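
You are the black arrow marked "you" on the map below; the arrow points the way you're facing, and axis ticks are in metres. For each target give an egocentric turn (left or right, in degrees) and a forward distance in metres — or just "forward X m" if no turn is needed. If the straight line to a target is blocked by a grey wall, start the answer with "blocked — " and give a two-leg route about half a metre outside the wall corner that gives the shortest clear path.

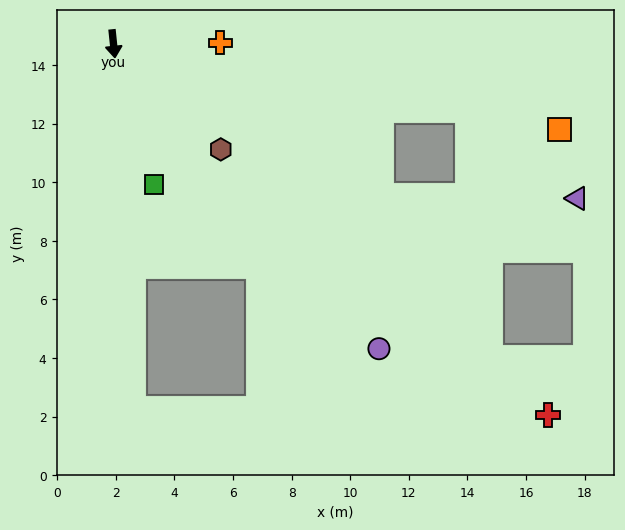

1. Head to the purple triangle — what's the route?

blocked — turn left 73°, forward 12.3 m, then turn right 27°, forward 4.8 m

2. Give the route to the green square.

turn left 10°, forward 5.0 m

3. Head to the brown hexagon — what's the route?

turn left 40°, forward 5.1 m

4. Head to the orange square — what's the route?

turn left 73°, forward 15.5 m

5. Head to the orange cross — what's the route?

turn left 85°, forward 3.6 m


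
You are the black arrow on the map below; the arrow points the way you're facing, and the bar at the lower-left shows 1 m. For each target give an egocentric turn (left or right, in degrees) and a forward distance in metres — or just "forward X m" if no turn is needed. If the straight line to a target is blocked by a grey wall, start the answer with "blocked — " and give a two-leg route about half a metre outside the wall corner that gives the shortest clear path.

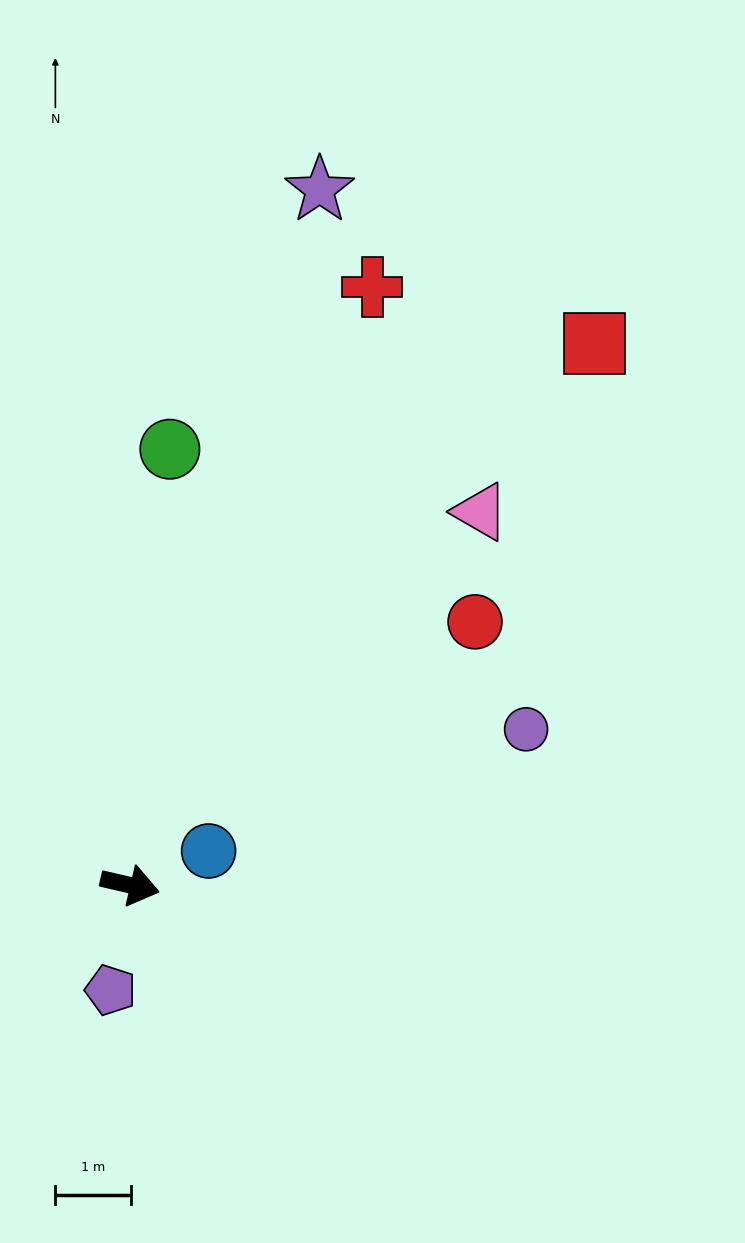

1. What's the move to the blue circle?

turn left 37°, forward 1.1 m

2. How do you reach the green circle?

turn left 98°, forward 5.8 m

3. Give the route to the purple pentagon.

turn right 87°, forward 1.4 m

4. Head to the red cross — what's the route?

turn left 81°, forward 8.5 m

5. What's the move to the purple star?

turn left 88°, forward 9.5 m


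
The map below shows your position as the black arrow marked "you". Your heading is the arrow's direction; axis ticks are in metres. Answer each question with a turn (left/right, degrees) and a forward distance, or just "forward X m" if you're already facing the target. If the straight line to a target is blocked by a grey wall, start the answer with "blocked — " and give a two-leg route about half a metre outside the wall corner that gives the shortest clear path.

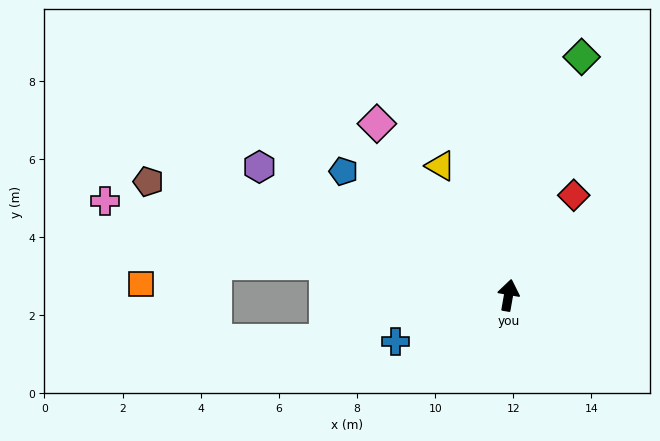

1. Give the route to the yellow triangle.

turn left 38°, forward 3.7 m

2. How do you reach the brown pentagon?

turn left 82°, forward 9.7 m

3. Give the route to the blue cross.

turn left 122°, forward 3.1 m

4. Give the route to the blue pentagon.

turn left 63°, forward 5.3 m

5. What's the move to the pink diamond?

turn left 47°, forward 5.5 m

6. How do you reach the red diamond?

turn right 23°, forward 3.1 m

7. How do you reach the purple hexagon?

turn left 73°, forward 7.2 m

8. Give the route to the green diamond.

turn right 7°, forward 6.4 m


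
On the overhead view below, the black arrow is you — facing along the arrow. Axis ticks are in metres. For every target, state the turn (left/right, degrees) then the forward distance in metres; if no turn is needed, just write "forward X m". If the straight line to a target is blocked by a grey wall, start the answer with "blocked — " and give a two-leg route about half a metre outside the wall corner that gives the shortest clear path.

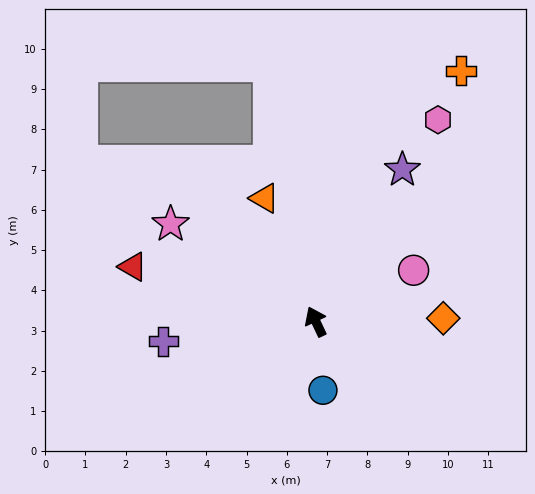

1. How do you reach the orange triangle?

turn right 3°, forward 3.3 m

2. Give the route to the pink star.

turn left 31°, forward 4.3 m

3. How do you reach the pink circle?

turn right 88°, forward 2.7 m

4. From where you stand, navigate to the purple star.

turn right 55°, forward 4.3 m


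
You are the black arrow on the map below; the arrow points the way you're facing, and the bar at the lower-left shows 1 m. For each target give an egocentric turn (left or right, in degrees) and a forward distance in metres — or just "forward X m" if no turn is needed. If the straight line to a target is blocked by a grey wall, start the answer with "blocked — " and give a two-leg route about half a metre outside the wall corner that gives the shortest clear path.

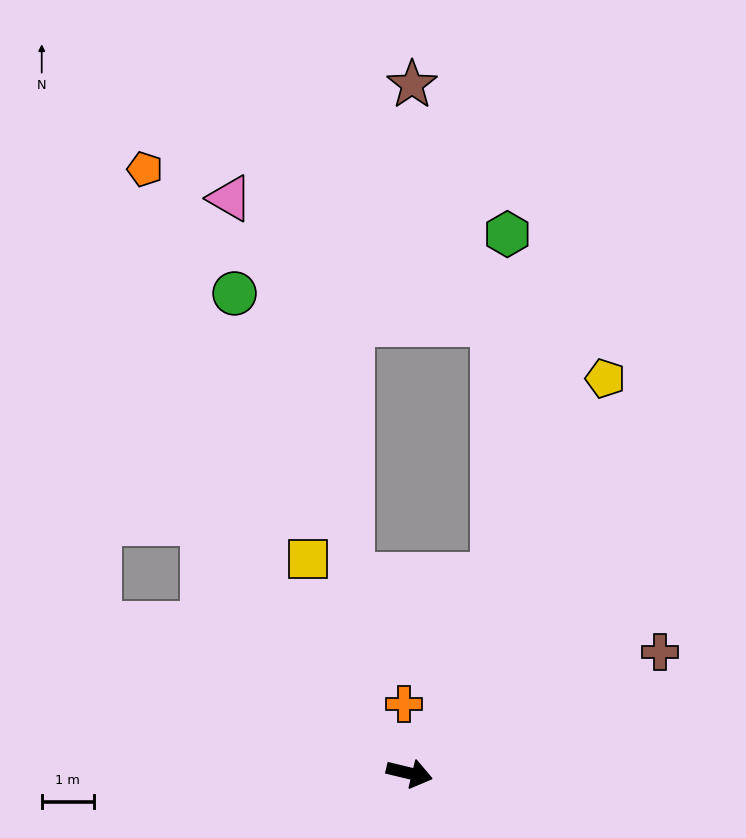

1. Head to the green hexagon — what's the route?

blocked — turn left 81°, forward 4.1 m, then turn left 20°, forward 6.5 m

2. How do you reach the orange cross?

turn left 108°, forward 1.3 m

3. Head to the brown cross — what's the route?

turn left 39°, forward 5.3 m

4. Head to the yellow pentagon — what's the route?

turn left 77°, forward 8.4 m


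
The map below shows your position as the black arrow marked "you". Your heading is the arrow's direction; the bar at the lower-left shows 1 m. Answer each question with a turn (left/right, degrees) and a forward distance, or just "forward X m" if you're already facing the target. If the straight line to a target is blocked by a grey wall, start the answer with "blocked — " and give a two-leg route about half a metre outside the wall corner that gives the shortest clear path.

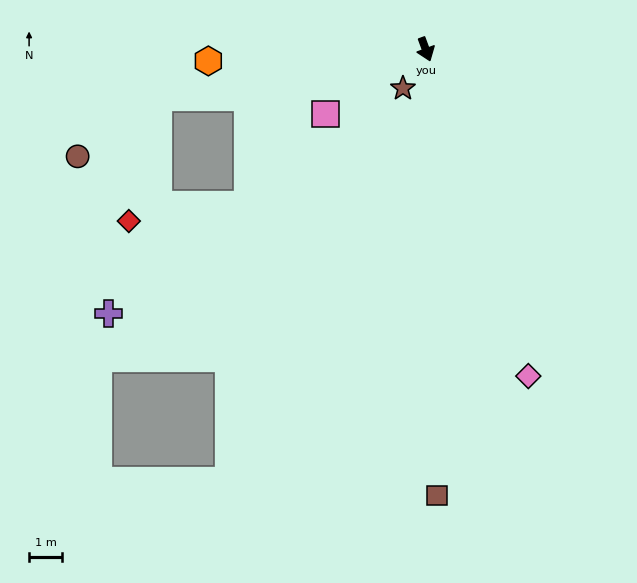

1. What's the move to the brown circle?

blocked — turn right 100°, forward 8.2 m, then turn left 26°, forward 3.0 m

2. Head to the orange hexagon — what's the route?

turn right 107°, forward 6.5 m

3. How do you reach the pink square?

turn right 78°, forward 3.6 m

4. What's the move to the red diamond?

blocked — turn right 100°, forward 8.2 m, then turn left 67°, forward 3.8 m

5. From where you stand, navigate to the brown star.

turn right 51°, forward 1.4 m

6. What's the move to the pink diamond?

turn right 3°, forward 10.3 m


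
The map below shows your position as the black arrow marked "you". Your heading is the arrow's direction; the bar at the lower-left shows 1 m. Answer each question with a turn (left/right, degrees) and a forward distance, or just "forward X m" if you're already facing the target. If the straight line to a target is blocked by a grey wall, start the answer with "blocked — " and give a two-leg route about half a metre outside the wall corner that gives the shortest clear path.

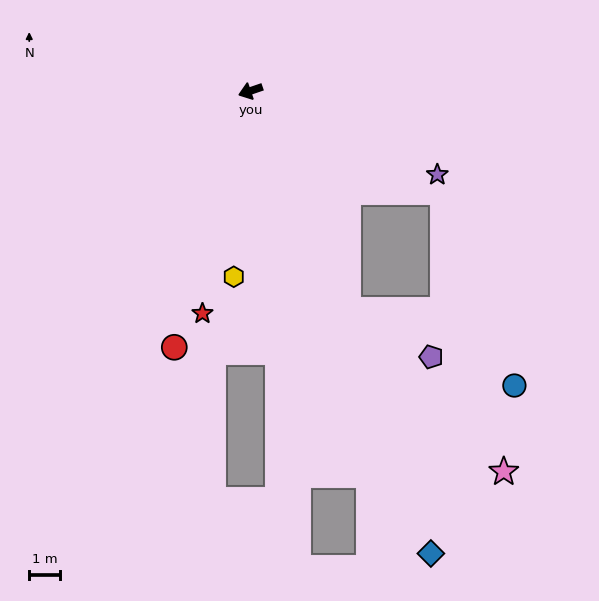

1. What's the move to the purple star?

turn left 137°, forward 6.6 m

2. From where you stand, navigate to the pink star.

blocked — turn left 95°, forward 7.7 m, then turn left 20°, forward 7.2 m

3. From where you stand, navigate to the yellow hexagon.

turn left 66°, forward 6.0 m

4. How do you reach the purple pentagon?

blocked — turn left 95°, forward 7.7 m, then turn left 37°, forward 3.1 m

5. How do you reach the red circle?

turn left 54°, forward 8.6 m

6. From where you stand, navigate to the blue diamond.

turn left 92°, forward 16.0 m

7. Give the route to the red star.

turn left 59°, forward 7.3 m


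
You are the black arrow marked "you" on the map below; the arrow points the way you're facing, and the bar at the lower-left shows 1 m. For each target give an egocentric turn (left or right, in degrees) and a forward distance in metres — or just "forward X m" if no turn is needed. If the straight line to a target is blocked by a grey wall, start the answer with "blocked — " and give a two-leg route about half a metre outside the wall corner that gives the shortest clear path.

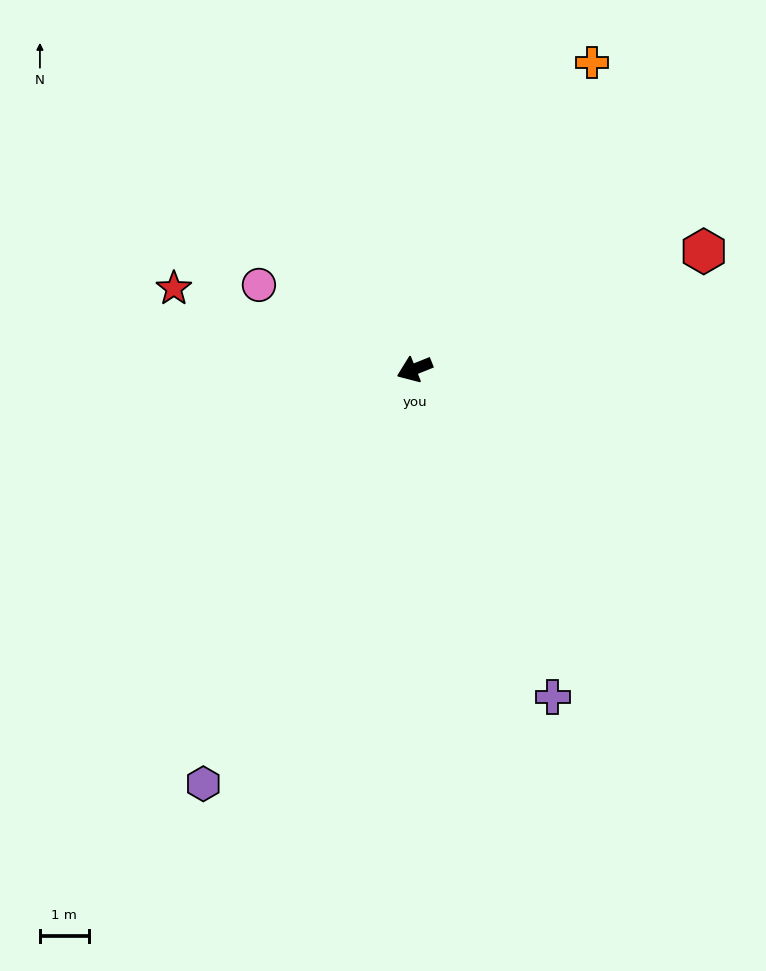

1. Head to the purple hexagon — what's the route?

turn left 41°, forward 9.5 m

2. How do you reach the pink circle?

turn right 50°, forward 3.6 m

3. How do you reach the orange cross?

turn right 142°, forward 7.3 m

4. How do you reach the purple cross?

turn left 91°, forward 7.3 m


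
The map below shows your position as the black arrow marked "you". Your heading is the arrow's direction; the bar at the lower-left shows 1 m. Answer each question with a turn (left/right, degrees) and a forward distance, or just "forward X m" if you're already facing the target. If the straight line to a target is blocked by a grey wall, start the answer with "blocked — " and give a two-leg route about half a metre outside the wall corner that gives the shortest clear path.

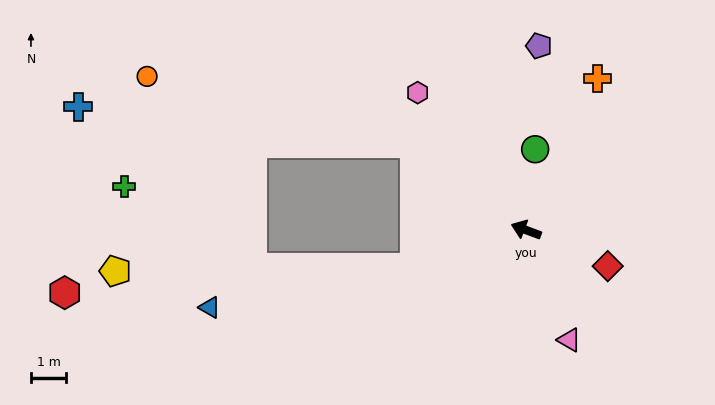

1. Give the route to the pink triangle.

turn left 132°, forward 3.4 m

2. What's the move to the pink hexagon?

turn right 31°, forward 5.0 m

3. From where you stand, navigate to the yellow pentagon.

blocked — turn left 39°, forward 3.3 m, then turn right 18°, forward 8.5 m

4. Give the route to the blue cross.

blocked — turn right 17°, forward 4.0 m, then turn left 31°, forward 9.6 m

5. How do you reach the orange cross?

turn right 95°, forward 4.8 m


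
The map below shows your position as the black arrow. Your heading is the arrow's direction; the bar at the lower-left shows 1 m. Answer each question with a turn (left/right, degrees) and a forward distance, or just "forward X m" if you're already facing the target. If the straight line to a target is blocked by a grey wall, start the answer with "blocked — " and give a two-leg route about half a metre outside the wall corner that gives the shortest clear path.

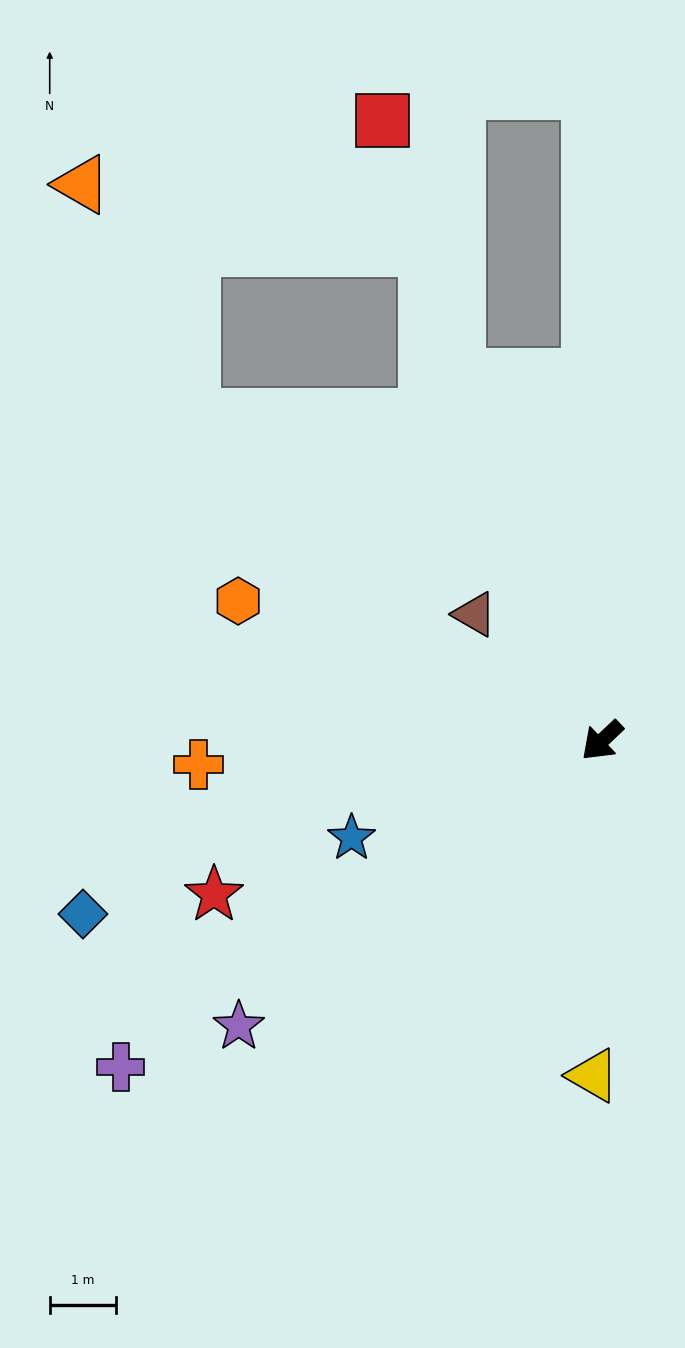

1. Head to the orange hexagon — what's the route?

turn right 64°, forward 5.8 m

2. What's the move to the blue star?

turn right 22°, forward 4.0 m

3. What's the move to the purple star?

turn right 5°, forward 6.9 m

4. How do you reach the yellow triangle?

turn left 45°, forward 5.0 m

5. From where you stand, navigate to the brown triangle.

turn right 88°, forward 2.7 m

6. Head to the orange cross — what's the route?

turn right 40°, forward 6.1 m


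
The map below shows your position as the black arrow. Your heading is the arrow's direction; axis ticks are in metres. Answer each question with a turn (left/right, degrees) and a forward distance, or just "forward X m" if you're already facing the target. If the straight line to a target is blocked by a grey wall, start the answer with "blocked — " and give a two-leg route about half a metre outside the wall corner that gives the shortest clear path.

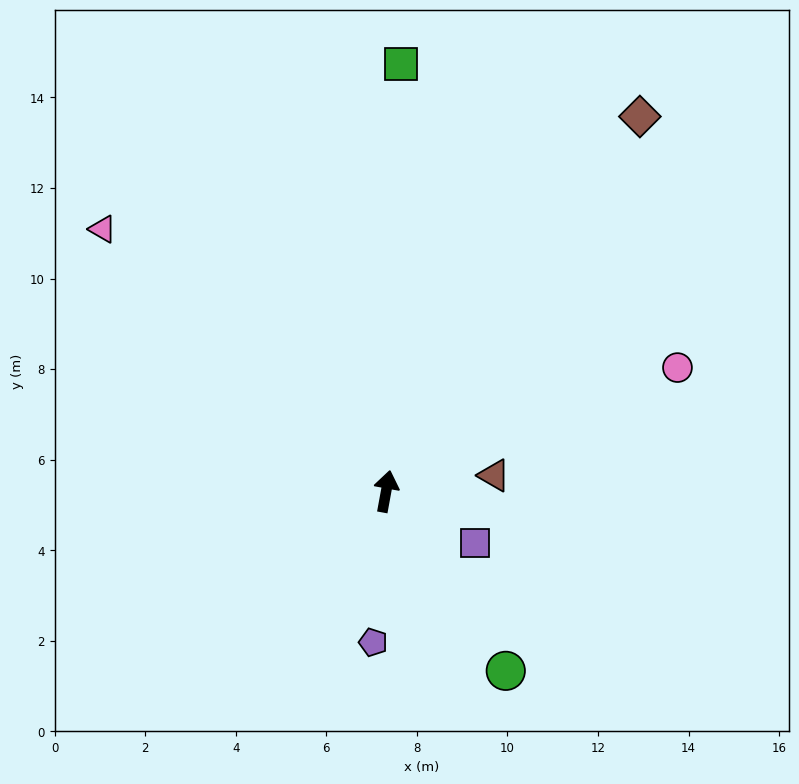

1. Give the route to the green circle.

turn right 136°, forward 4.8 m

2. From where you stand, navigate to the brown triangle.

turn right 71°, forward 2.4 m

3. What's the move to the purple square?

turn right 110°, forward 2.3 m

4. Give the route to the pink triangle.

turn left 58°, forward 8.5 m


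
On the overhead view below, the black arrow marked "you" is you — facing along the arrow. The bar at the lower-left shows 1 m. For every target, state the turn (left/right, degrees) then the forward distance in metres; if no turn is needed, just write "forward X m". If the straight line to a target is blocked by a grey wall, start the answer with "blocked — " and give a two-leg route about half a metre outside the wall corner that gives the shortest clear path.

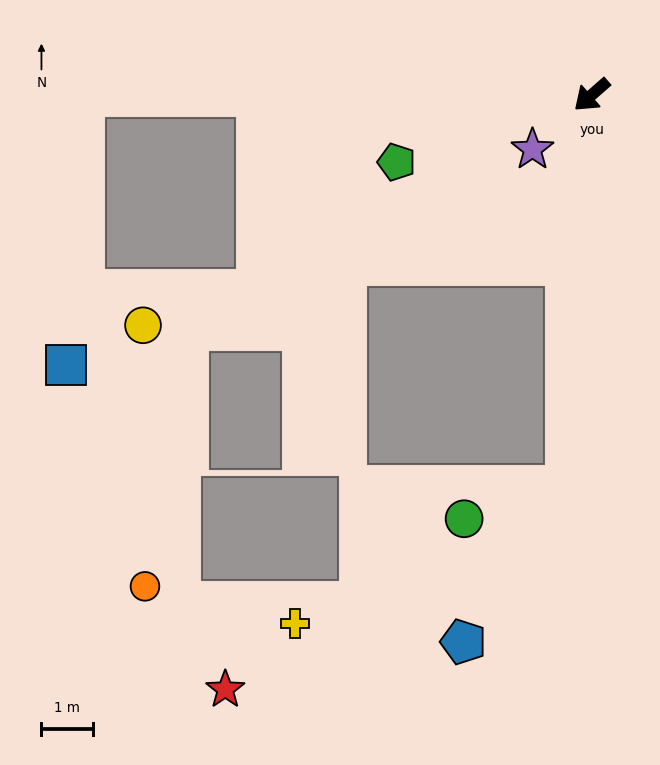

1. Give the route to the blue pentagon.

blocked — turn left 45°, forward 7.7 m, then turn right 30°, forward 3.7 m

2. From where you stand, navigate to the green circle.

blocked — turn left 45°, forward 7.7 m, then turn right 69°, forward 2.1 m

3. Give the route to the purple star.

forward 1.6 m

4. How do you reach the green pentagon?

turn right 22°, forward 4.0 m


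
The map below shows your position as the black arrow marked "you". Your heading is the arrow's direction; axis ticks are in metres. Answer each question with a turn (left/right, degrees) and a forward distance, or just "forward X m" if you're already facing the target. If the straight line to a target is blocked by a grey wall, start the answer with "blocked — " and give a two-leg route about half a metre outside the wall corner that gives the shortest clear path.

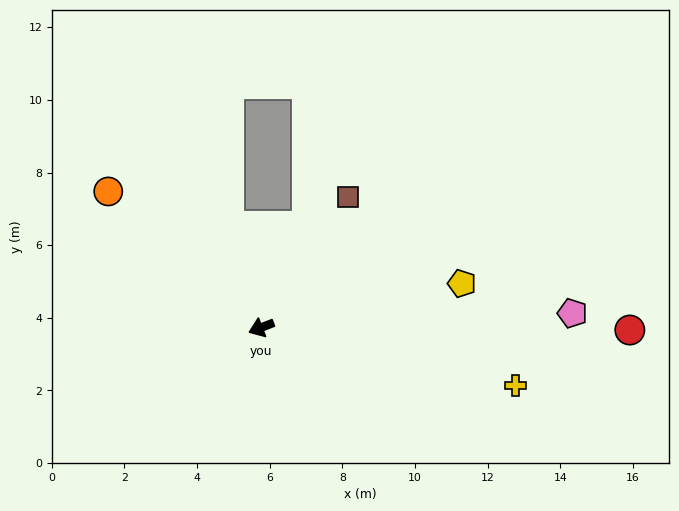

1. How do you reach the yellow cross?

turn left 146°, forward 7.2 m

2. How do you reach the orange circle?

turn right 63°, forward 5.6 m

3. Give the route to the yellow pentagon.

turn left 171°, forward 5.7 m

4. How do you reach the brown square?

turn right 145°, forward 4.3 m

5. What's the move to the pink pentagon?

turn left 161°, forward 8.6 m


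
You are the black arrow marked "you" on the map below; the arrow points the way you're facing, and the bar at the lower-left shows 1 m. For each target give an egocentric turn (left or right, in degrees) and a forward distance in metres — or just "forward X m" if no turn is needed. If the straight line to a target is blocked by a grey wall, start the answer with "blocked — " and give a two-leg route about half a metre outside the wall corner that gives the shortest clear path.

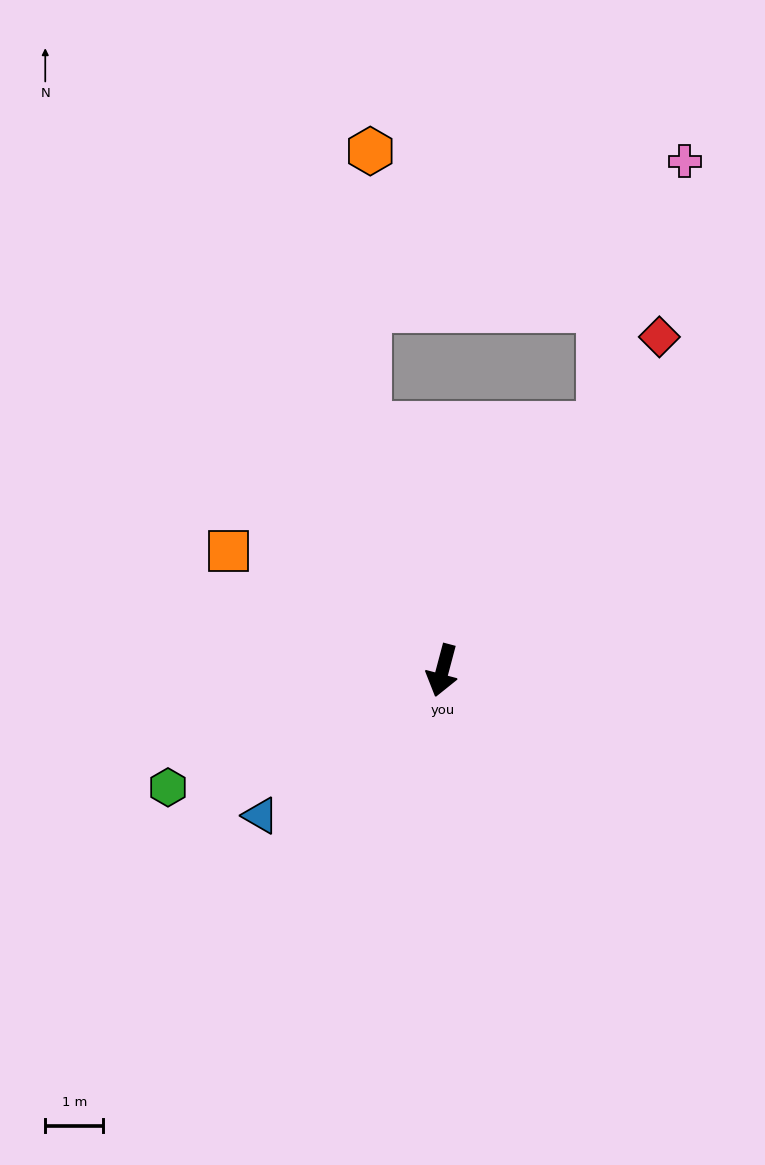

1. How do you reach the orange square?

turn right 104°, forward 4.2 m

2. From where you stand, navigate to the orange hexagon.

blocked — turn right 148°, forward 4.4 m, then turn right 18°, forward 4.8 m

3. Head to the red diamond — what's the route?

turn left 162°, forward 6.9 m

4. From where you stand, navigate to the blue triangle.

turn right 37°, forward 4.0 m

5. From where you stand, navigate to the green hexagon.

turn right 52°, forward 5.2 m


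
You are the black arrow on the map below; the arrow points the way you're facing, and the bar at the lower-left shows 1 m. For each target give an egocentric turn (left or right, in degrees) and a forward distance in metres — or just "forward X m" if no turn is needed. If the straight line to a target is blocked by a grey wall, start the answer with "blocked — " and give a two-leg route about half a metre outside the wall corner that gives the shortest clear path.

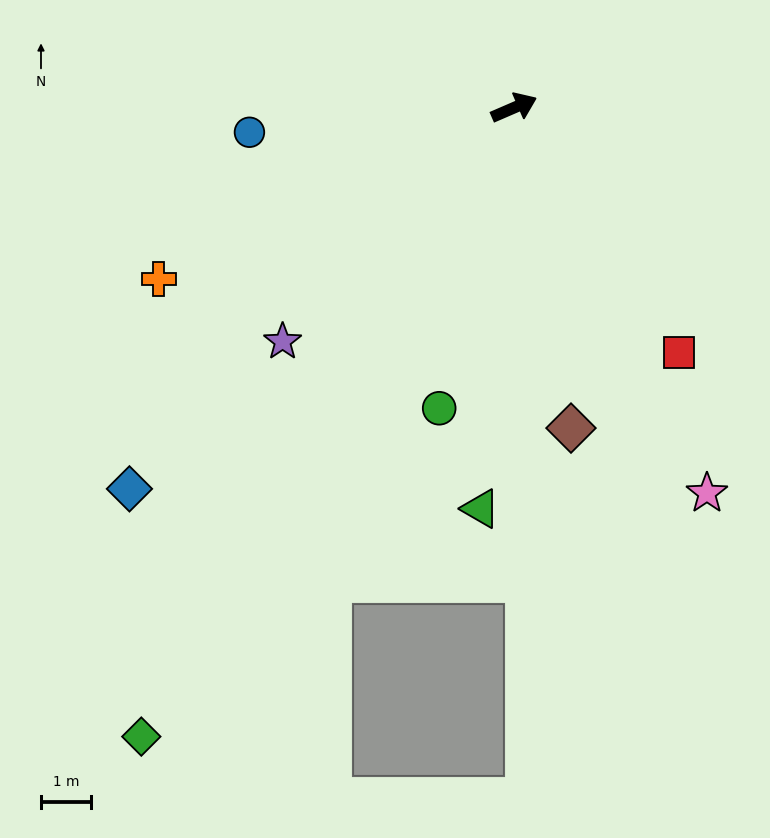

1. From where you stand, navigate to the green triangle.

turn right 118°, forward 8.0 m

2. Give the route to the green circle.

turn right 127°, forward 6.2 m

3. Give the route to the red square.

turn right 79°, forward 5.9 m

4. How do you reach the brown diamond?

turn right 103°, forward 6.5 m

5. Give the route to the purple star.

turn right 158°, forward 6.6 m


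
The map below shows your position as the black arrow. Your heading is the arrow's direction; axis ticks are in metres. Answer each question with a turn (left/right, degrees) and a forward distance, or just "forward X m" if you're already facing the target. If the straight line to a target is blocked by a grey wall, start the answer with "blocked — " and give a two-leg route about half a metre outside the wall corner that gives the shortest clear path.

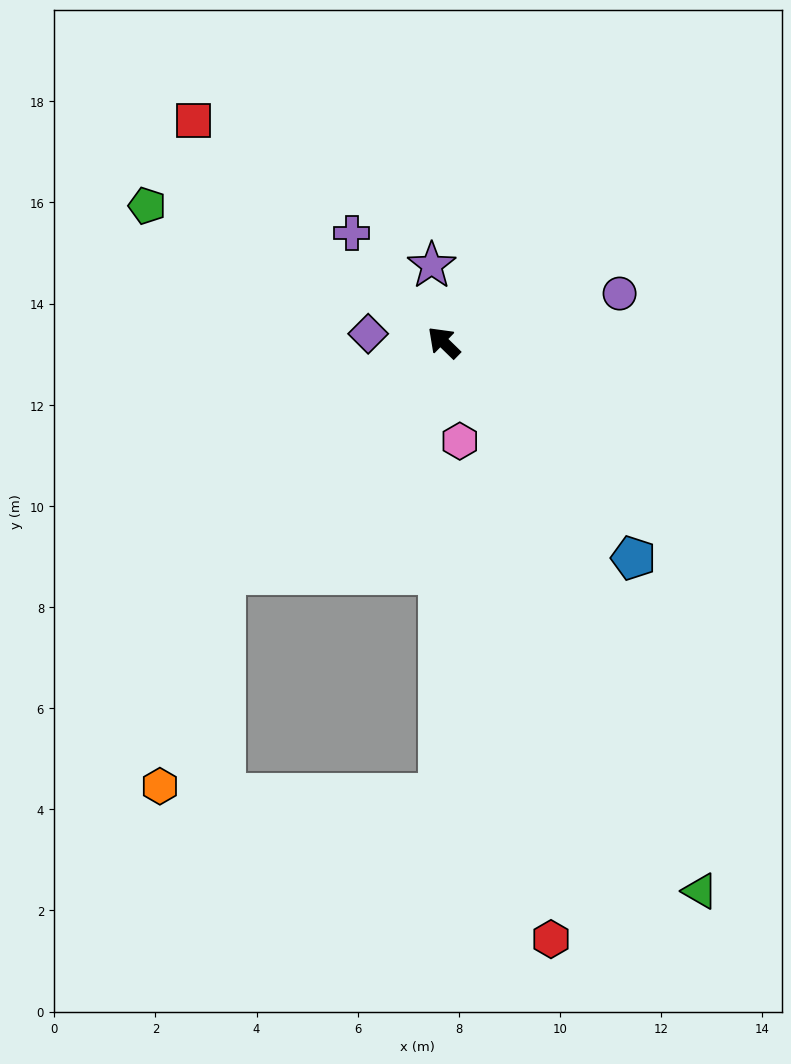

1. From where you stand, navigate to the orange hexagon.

blocked — turn left 91°, forward 6.3 m, then turn left 26°, forward 4.4 m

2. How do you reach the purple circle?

turn right 120°, forward 3.6 m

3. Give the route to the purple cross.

turn right 6°, forward 2.8 m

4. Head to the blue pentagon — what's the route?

turn left 176°, forward 5.7 m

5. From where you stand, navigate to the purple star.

turn right 37°, forward 1.5 m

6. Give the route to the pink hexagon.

turn left 143°, forward 2.0 m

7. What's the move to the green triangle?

turn left 159°, forward 12.0 m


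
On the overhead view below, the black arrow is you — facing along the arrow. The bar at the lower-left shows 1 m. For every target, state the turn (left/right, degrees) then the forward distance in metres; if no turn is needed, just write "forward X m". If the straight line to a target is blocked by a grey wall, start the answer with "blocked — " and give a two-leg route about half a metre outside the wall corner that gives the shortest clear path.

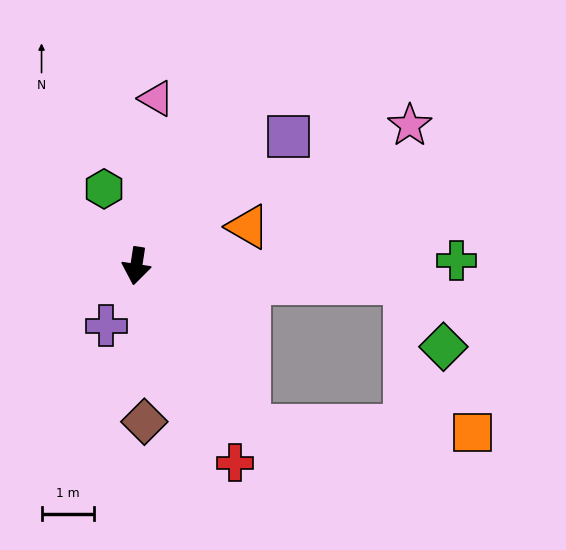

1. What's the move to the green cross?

turn left 100°, forward 6.1 m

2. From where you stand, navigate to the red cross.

turn left 35°, forward 4.2 m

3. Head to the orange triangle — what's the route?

turn left 118°, forward 2.2 m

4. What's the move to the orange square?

blocked — turn left 43°, forward 3.7 m, then turn left 54°, forward 4.3 m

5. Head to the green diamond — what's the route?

blocked — turn left 95°, forward 5.1 m, then turn right 56°, forward 1.4 m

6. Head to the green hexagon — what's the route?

turn right 149°, forward 1.6 m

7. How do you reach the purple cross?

turn right 18°, forward 1.3 m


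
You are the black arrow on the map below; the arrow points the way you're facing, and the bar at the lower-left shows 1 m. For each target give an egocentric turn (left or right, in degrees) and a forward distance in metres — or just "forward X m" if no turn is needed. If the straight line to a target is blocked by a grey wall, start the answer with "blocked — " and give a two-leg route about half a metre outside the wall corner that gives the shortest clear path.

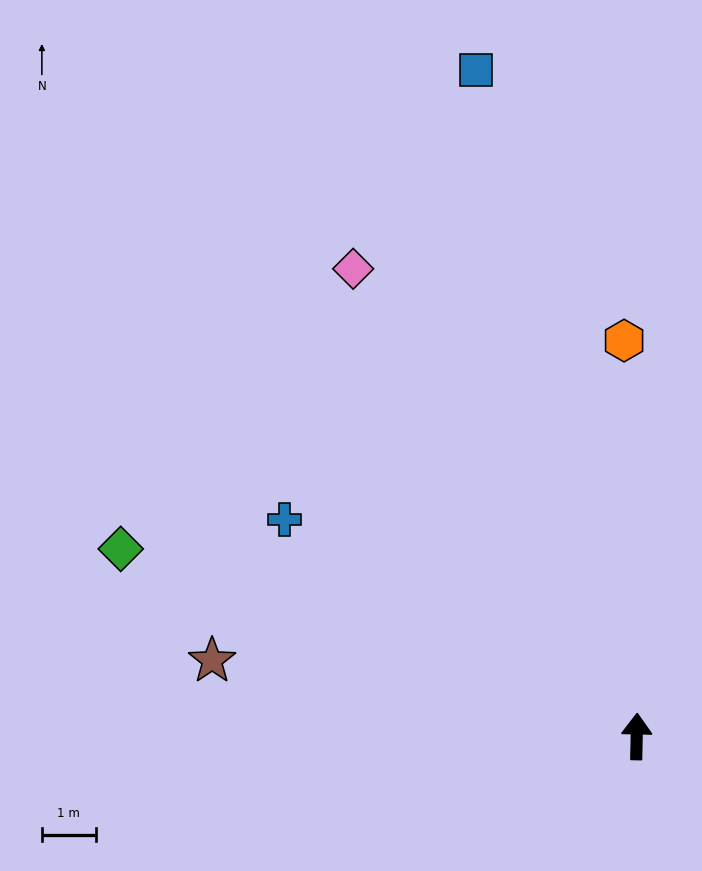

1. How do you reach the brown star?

turn left 81°, forward 8.0 m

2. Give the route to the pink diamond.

turn left 32°, forward 10.1 m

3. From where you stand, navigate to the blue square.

turn left 15°, forward 12.7 m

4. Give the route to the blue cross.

turn left 60°, forward 7.7 m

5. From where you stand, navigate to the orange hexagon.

turn left 3°, forward 7.3 m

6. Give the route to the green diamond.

turn left 71°, forward 10.2 m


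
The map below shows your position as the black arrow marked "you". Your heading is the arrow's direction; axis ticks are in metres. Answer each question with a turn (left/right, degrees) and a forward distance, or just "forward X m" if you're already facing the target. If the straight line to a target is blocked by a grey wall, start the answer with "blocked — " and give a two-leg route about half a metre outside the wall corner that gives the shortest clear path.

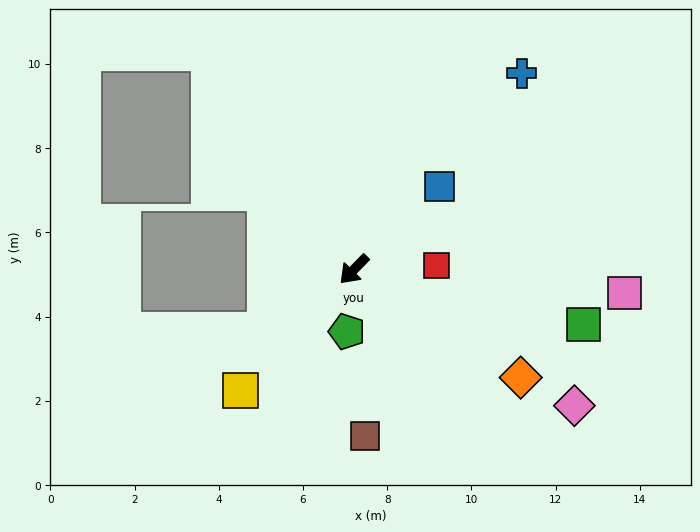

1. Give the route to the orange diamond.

turn left 101°, forward 4.7 m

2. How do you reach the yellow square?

forward 4.0 m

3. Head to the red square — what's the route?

turn left 137°, forward 2.0 m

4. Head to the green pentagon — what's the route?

turn left 38°, forward 1.5 m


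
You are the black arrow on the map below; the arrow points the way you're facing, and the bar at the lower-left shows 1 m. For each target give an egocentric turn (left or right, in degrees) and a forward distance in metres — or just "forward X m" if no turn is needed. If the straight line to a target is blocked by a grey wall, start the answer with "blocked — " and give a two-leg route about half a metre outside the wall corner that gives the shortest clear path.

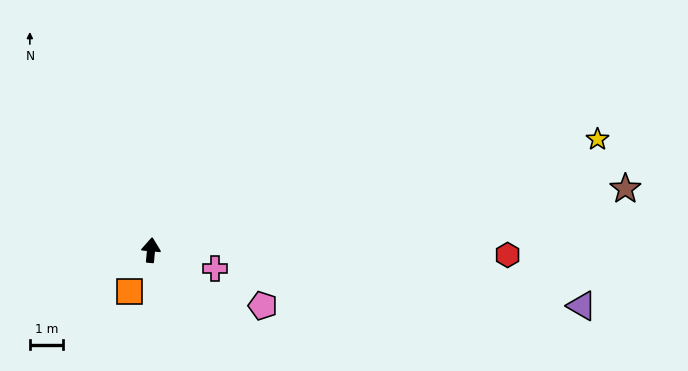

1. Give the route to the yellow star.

turn right 71°, forward 13.7 m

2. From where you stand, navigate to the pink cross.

turn right 101°, forward 2.0 m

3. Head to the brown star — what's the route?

turn right 77°, forward 14.2 m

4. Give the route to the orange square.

turn left 158°, forward 1.4 m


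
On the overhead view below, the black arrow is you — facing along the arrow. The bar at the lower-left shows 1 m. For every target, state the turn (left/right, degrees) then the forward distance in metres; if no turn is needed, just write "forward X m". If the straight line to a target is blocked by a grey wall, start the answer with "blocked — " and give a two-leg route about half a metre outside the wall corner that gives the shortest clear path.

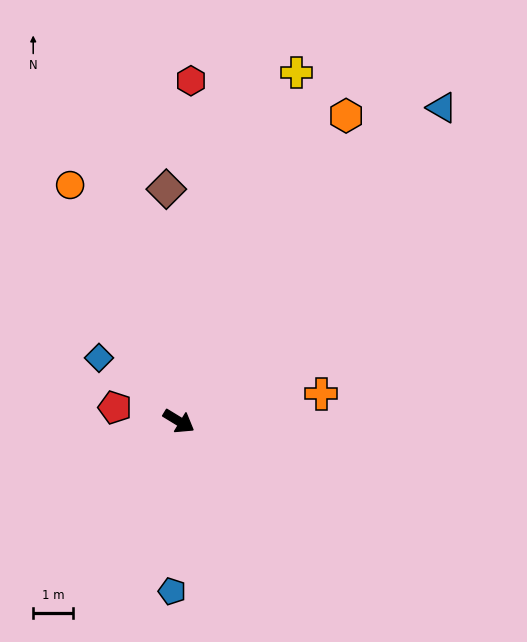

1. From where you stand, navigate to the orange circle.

turn left 146°, forward 6.5 m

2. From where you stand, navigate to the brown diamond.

turn left 124°, forward 5.8 m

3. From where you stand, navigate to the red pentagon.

turn right 161°, forward 1.6 m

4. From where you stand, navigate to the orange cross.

turn left 42°, forward 3.6 m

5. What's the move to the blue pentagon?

turn right 61°, forward 4.3 m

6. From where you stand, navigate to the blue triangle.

turn left 81°, forward 10.3 m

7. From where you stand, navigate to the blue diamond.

turn left 173°, forward 2.6 m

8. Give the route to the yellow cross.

turn left 103°, forward 9.2 m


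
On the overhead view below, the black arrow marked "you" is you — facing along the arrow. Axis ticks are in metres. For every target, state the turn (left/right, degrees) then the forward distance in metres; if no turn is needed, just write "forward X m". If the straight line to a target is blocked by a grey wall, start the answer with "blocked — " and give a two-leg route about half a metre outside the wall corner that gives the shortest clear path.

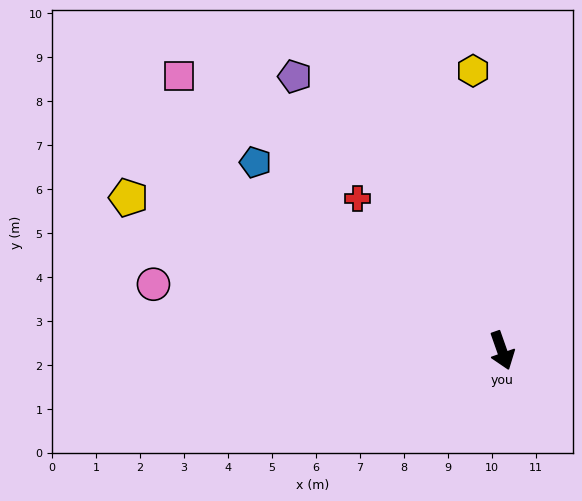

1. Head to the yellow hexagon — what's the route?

turn left 167°, forward 6.4 m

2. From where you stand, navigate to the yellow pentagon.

turn right 132°, forward 9.2 m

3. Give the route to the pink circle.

turn right 120°, forward 8.1 m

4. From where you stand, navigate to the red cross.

turn right 156°, forward 4.8 m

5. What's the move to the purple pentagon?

turn right 162°, forward 7.8 m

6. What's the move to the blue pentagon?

turn right 147°, forward 7.1 m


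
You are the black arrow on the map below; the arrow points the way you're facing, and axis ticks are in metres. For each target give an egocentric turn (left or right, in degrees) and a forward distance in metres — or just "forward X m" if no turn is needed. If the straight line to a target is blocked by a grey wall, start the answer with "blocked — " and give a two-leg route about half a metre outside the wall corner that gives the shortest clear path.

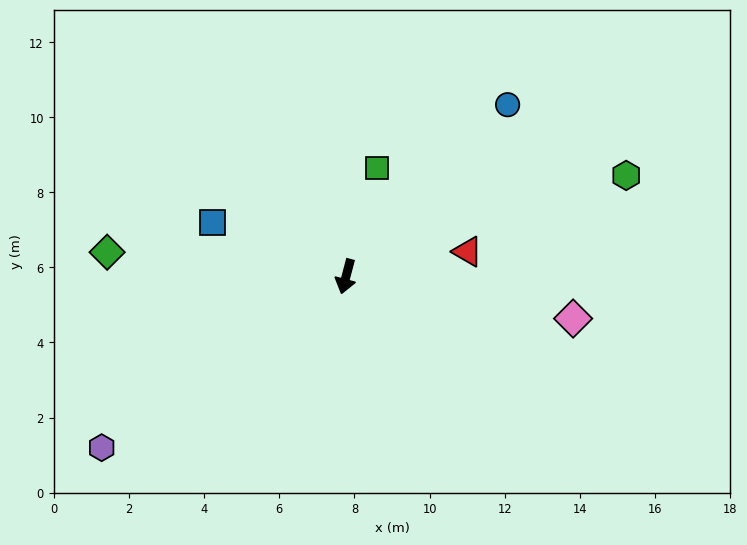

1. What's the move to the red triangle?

turn left 116°, forward 3.3 m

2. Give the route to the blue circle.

turn left 152°, forward 6.3 m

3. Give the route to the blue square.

turn right 97°, forward 3.8 m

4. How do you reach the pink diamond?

turn left 94°, forward 6.1 m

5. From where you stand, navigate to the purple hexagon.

turn right 40°, forward 7.9 m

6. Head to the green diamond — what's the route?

turn right 81°, forward 6.4 m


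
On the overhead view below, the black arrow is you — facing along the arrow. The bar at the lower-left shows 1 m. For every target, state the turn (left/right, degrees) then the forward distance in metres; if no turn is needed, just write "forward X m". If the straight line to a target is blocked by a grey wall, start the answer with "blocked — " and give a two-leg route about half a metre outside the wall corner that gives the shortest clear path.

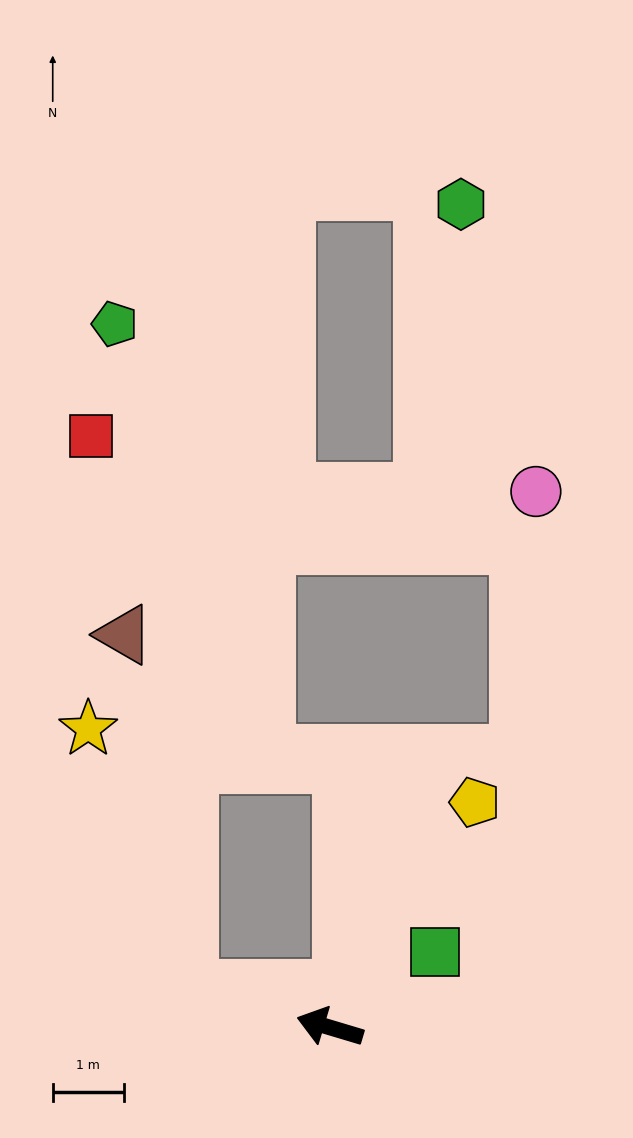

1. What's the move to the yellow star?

blocked — forward 2.1 m, then turn right 52°, forward 3.9 m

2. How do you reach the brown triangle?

blocked — forward 2.1 m, then turn right 63°, forward 5.1 m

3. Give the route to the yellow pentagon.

turn right 106°, forward 3.8 m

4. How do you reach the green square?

turn right 128°, forward 1.8 m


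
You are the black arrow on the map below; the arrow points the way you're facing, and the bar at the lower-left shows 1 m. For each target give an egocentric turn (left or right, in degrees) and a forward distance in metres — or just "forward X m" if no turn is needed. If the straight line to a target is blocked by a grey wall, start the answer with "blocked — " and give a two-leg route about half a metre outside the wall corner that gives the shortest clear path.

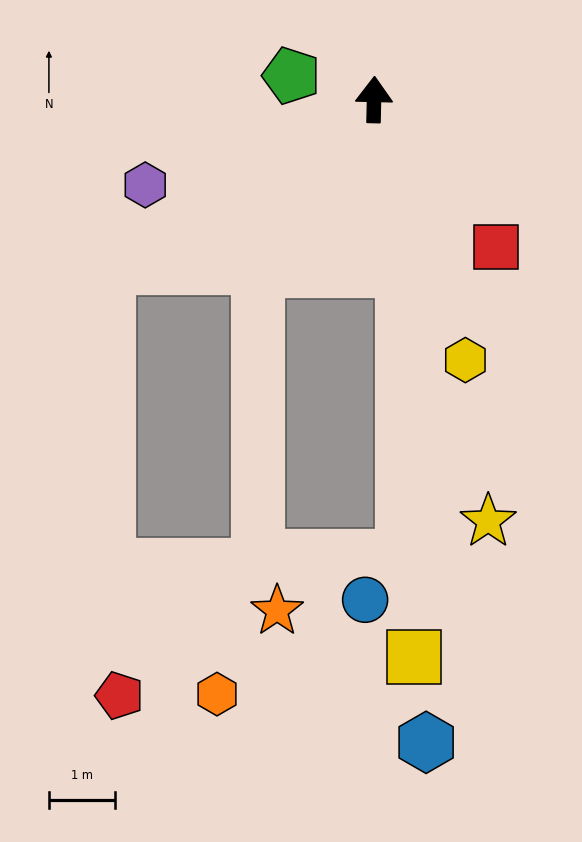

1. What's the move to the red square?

turn right 139°, forward 2.9 m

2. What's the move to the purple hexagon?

turn left 112°, forward 3.7 m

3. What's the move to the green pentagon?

turn left 75°, forward 1.3 m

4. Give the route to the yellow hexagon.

turn right 159°, forward 4.2 m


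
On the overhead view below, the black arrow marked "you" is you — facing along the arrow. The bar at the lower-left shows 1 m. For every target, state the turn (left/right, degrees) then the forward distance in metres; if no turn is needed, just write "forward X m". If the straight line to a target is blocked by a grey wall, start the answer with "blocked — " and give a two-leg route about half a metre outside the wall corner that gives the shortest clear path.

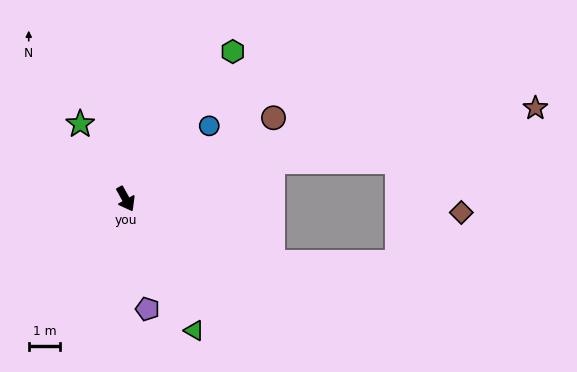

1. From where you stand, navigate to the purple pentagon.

turn right 18°, forward 3.5 m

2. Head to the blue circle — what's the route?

turn left 102°, forward 3.5 m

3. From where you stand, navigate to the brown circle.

turn left 90°, forward 5.3 m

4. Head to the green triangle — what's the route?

forward 4.7 m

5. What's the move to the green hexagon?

turn left 115°, forward 5.8 m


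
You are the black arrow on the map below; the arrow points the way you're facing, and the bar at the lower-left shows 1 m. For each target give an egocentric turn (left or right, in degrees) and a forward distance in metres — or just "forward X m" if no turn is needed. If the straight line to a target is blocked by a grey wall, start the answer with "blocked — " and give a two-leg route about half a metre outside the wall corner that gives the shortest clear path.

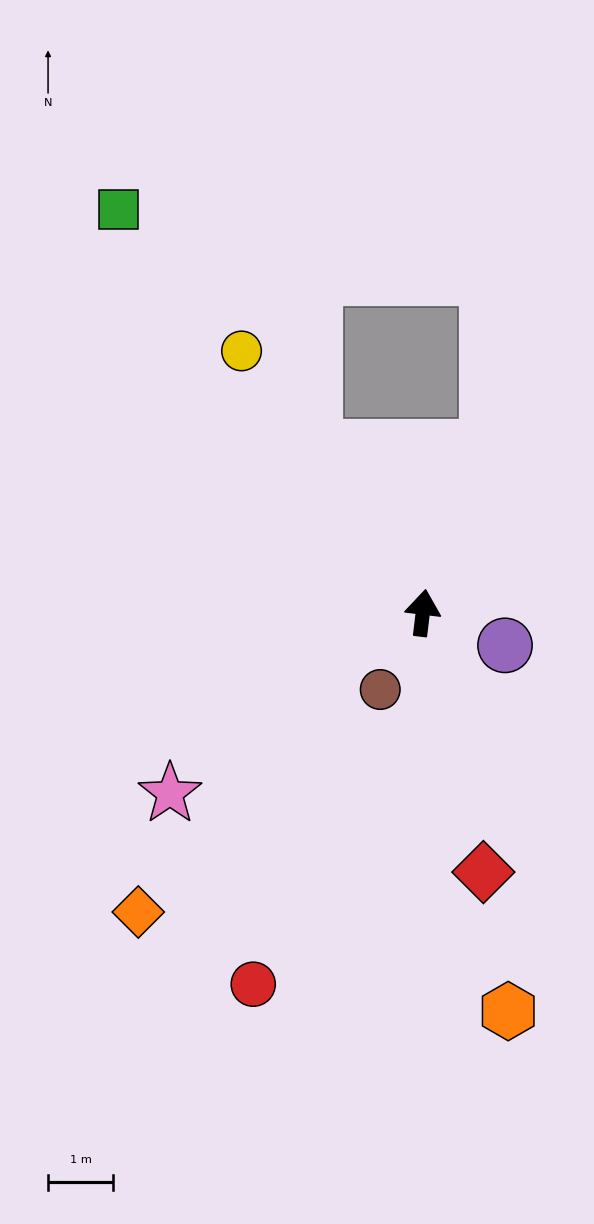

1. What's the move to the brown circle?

turn left 158°, forward 1.4 m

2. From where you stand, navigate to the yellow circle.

turn left 42°, forward 4.9 m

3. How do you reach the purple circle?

turn right 105°, forward 1.4 m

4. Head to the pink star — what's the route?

turn left 132°, forward 4.8 m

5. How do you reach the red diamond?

turn right 160°, forward 4.1 m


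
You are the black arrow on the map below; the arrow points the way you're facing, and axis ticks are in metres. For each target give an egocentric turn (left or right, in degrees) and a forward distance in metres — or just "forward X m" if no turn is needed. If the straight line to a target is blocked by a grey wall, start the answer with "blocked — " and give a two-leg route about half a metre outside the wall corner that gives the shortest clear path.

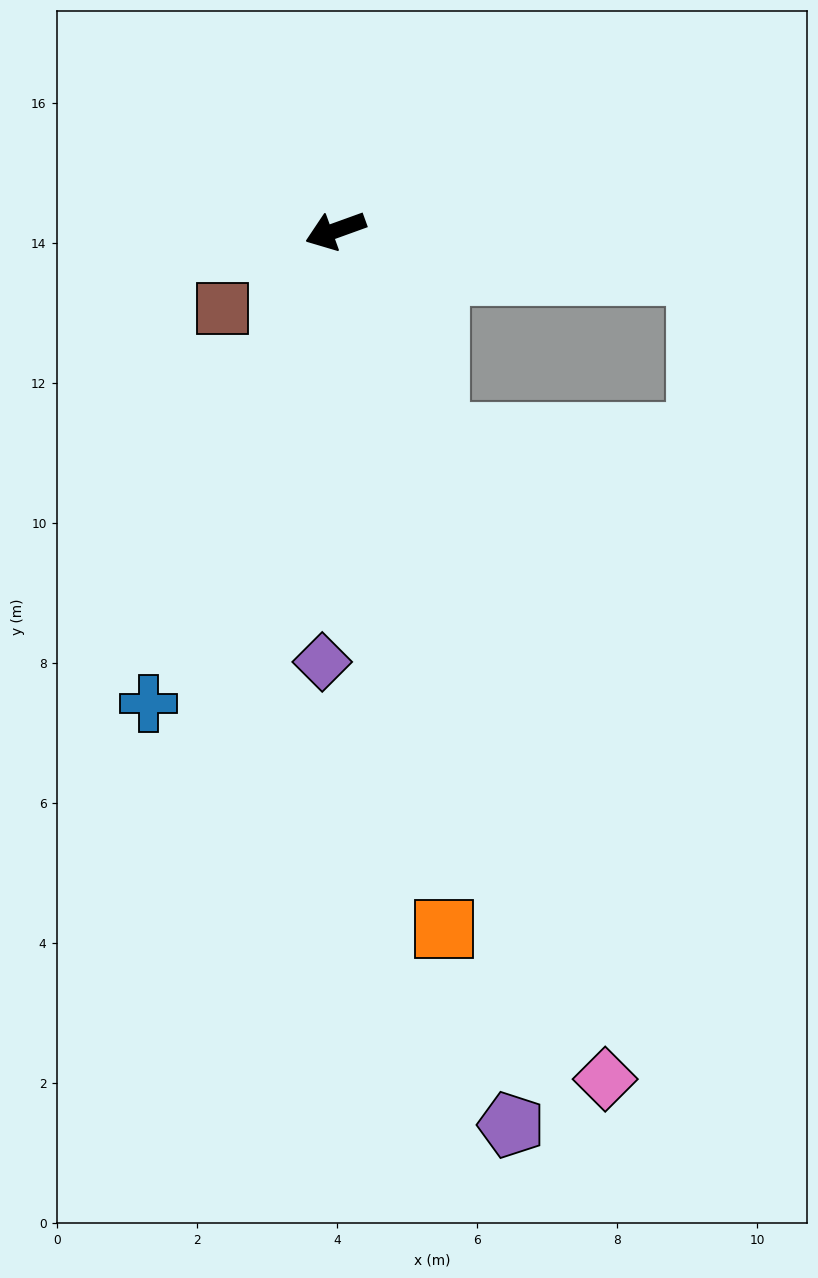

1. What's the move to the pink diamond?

turn left 88°, forward 12.7 m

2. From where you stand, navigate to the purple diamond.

turn left 68°, forward 6.2 m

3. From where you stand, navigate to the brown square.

turn left 15°, forward 2.0 m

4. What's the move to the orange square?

turn left 79°, forward 10.1 m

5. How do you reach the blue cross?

turn left 49°, forward 7.3 m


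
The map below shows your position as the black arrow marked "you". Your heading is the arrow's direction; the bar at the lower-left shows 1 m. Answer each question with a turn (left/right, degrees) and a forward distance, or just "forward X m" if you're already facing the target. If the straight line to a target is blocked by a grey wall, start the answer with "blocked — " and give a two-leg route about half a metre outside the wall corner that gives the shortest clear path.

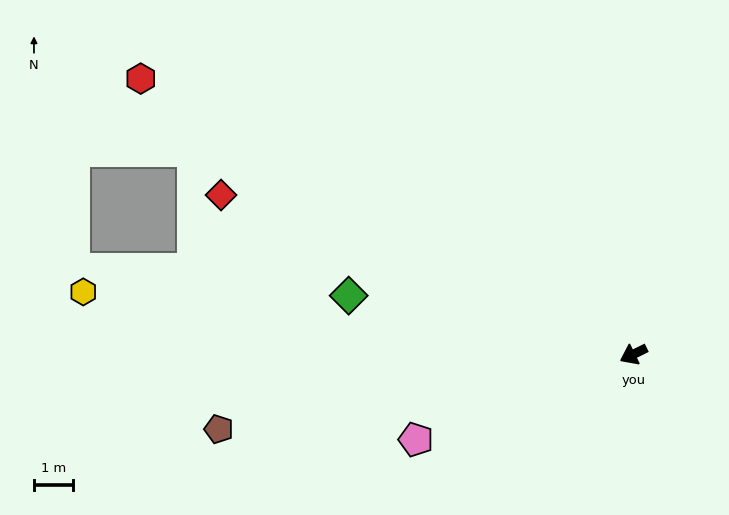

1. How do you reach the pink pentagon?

turn right 5°, forward 6.0 m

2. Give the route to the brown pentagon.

turn right 16°, forward 10.8 m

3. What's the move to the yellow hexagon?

turn right 33°, forward 14.1 m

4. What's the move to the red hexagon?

turn right 55°, forward 14.4 m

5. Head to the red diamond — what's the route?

turn right 47°, forward 11.3 m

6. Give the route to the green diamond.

turn right 38°, forward 7.4 m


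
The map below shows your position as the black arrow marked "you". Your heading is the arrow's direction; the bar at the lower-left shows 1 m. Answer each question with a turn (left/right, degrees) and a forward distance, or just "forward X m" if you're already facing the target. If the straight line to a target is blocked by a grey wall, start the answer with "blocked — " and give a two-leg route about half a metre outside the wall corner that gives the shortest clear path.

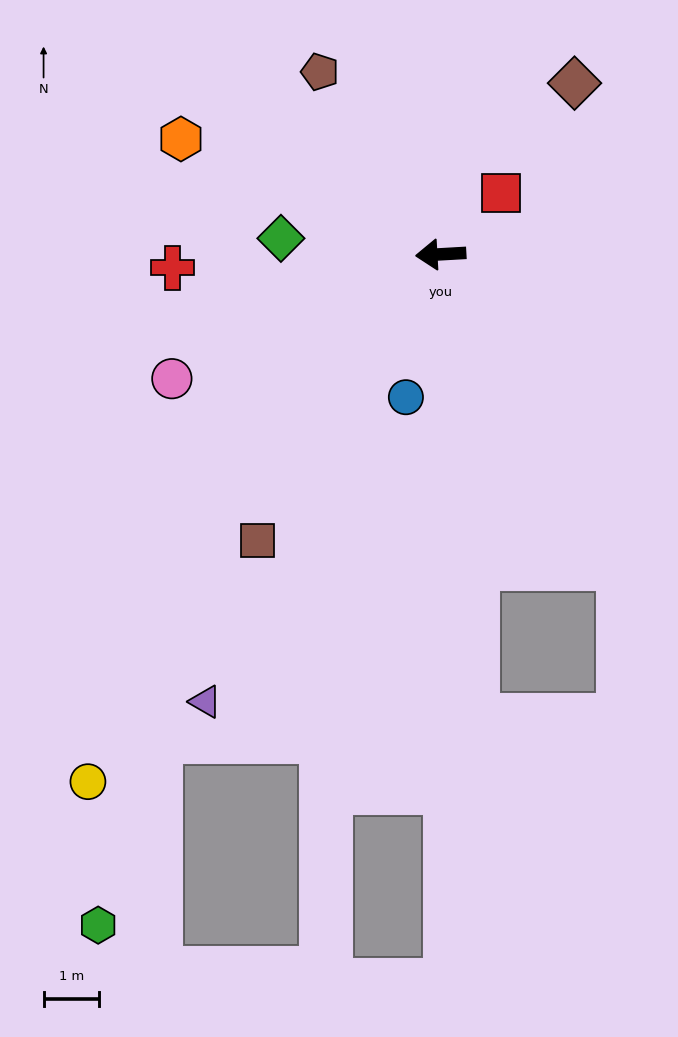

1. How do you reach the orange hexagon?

turn right 27°, forward 5.1 m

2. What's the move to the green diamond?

turn right 9°, forward 2.9 m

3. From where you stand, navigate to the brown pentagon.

turn right 60°, forward 4.0 m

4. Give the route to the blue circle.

turn left 73°, forward 2.7 m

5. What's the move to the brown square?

turn left 54°, forward 6.1 m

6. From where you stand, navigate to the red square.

turn right 138°, forward 1.6 m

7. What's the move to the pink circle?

turn left 22°, forward 5.4 m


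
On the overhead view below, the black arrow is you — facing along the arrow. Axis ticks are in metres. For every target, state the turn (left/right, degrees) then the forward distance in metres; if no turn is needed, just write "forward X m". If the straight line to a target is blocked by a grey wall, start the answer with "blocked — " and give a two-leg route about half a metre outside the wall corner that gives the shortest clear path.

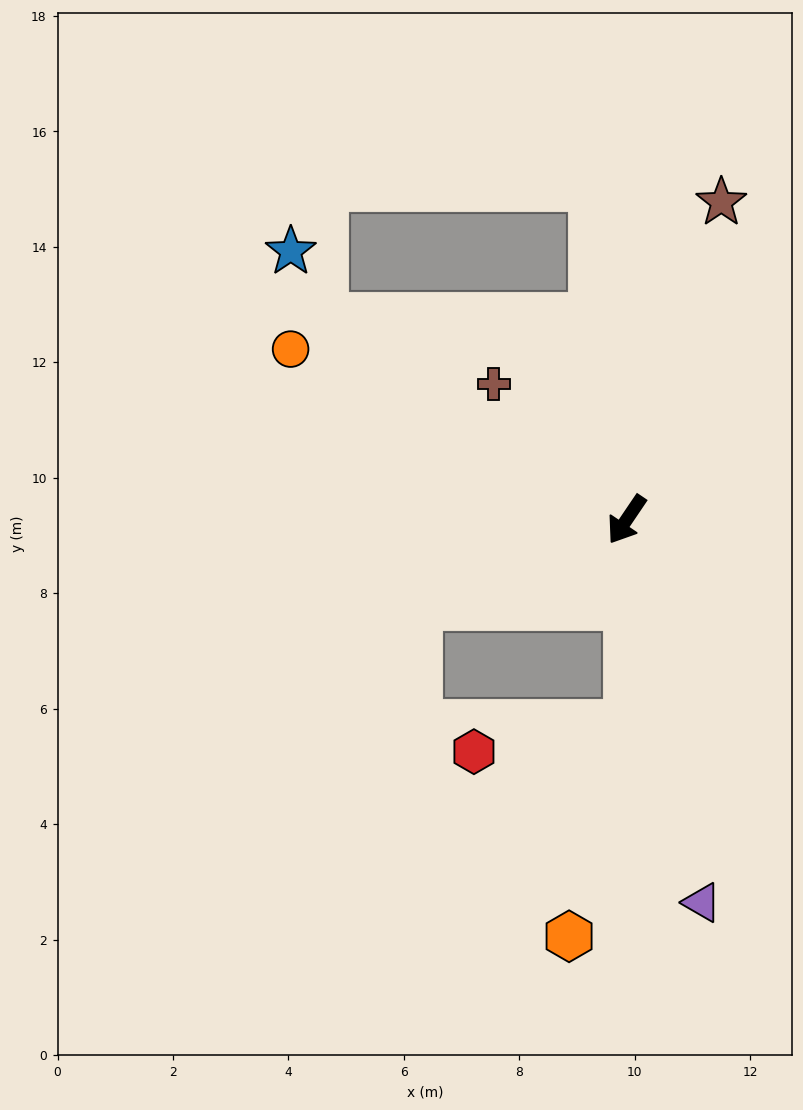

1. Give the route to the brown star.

turn right 163°, forward 5.7 m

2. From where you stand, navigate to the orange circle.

turn right 83°, forward 6.5 m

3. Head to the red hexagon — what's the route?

blocked — turn left 35°, forward 3.5 m, then turn right 81°, forward 2.7 m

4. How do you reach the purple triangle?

turn left 45°, forward 6.8 m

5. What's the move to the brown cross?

turn right 102°, forward 3.3 m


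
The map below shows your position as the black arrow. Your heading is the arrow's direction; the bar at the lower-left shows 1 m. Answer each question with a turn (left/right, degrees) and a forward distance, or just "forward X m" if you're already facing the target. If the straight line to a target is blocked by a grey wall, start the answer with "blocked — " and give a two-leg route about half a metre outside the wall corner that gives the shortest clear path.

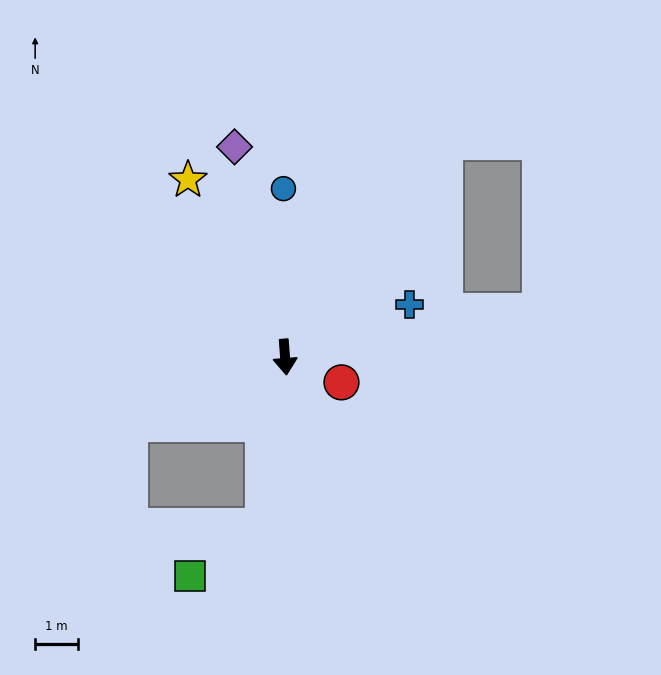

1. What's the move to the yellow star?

turn right 156°, forward 4.7 m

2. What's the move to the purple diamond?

turn right 171°, forward 5.0 m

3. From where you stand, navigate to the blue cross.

turn left 109°, forward 3.1 m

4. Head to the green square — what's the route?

blocked — turn right 12°, forward 4.0 m, then turn right 48°, forward 2.1 m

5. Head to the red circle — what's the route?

turn left 61°, forward 1.4 m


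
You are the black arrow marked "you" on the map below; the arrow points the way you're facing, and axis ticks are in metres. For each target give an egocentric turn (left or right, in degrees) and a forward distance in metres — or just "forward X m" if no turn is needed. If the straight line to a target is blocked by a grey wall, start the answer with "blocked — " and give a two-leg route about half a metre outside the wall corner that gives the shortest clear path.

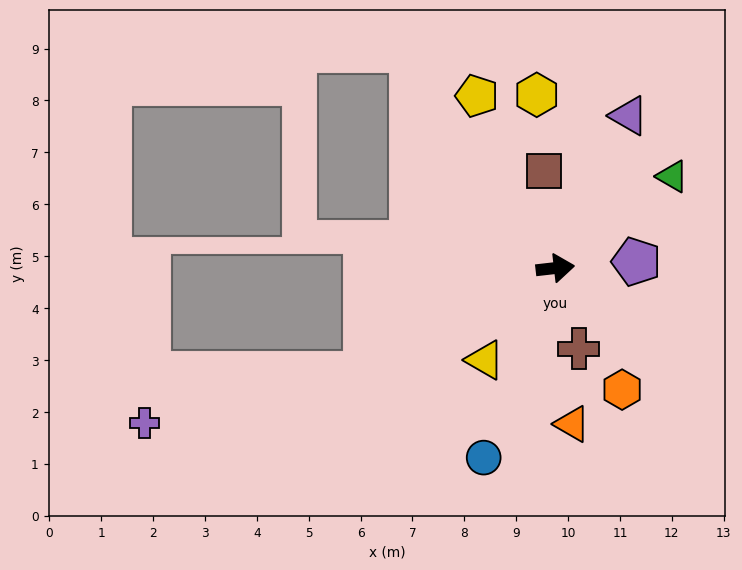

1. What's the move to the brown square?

turn left 90°, forward 1.9 m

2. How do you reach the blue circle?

turn right 117°, forward 3.9 m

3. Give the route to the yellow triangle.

turn right 134°, forward 2.2 m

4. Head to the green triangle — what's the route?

turn left 32°, forward 2.9 m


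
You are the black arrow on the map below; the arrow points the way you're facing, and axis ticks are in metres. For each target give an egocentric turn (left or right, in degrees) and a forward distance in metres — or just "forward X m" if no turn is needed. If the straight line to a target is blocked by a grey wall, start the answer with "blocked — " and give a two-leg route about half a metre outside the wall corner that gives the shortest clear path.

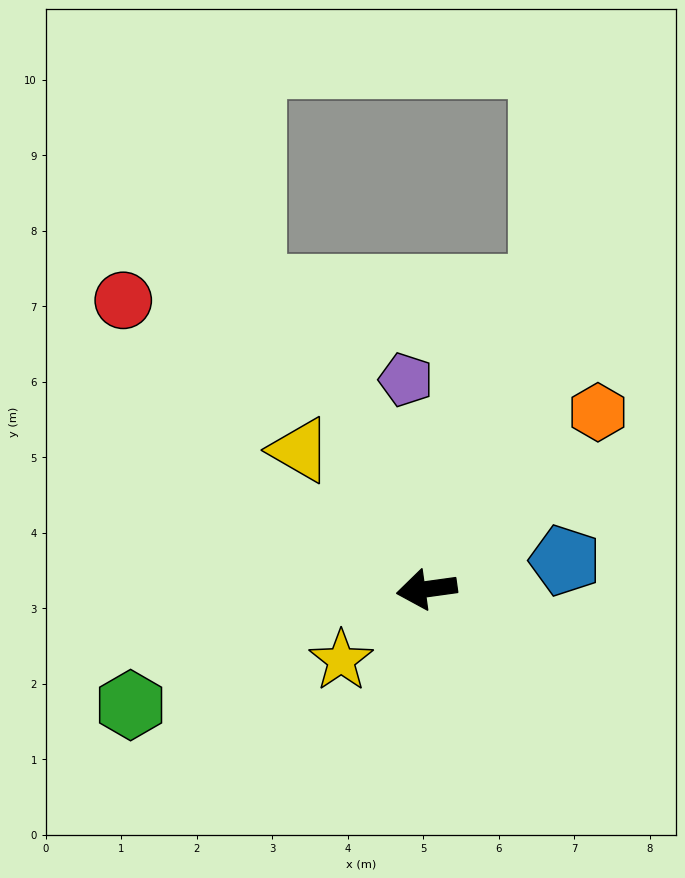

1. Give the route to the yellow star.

turn left 32°, forward 1.5 m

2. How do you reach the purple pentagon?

turn right 92°, forward 2.8 m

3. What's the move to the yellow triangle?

turn right 56°, forward 2.5 m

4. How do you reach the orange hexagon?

turn right 142°, forward 3.3 m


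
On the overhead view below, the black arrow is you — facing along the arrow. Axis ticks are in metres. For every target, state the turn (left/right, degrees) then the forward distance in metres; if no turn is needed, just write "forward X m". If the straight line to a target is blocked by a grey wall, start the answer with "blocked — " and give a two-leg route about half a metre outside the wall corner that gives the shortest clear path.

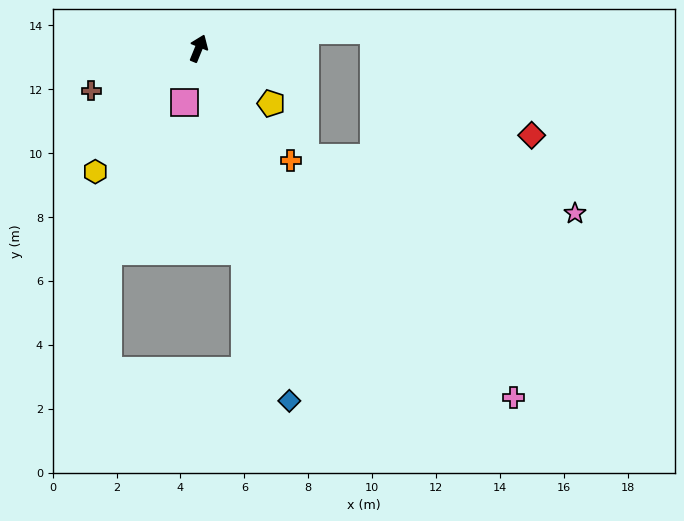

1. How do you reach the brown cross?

turn left 134°, forward 3.6 m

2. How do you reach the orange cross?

turn right 118°, forward 4.5 m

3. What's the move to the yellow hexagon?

turn left 162°, forward 5.0 m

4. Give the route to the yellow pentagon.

turn right 105°, forward 2.9 m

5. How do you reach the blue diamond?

turn right 143°, forward 11.4 m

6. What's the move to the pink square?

turn right 172°, forward 1.8 m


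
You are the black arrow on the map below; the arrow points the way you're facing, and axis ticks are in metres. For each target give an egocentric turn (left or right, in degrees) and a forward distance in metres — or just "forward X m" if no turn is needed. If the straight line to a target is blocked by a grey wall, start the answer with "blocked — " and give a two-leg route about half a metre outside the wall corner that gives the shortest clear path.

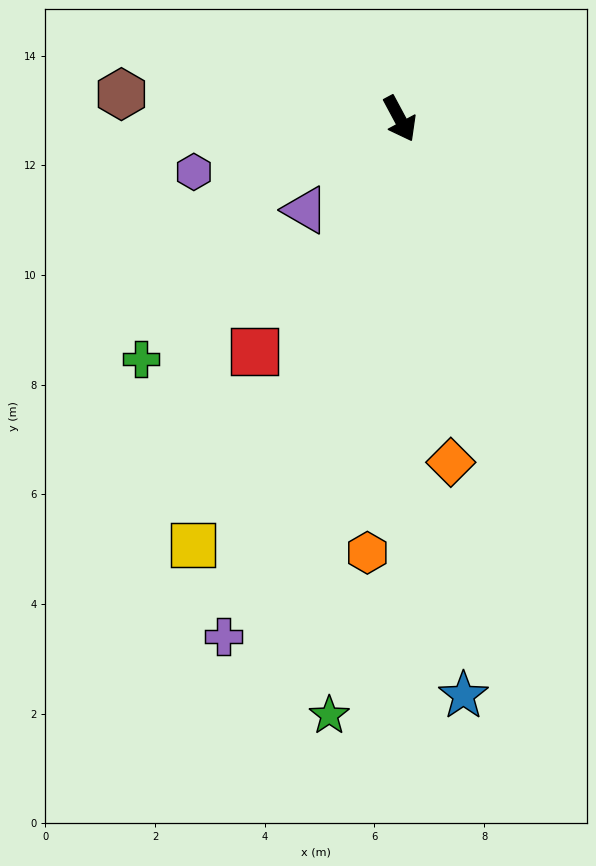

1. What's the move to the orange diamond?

turn right 20°, forward 6.3 m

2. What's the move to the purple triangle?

turn right 74°, forward 2.4 m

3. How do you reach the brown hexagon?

turn right 123°, forward 5.1 m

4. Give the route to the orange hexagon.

turn right 32°, forward 7.9 m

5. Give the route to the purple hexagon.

turn right 104°, forward 3.9 m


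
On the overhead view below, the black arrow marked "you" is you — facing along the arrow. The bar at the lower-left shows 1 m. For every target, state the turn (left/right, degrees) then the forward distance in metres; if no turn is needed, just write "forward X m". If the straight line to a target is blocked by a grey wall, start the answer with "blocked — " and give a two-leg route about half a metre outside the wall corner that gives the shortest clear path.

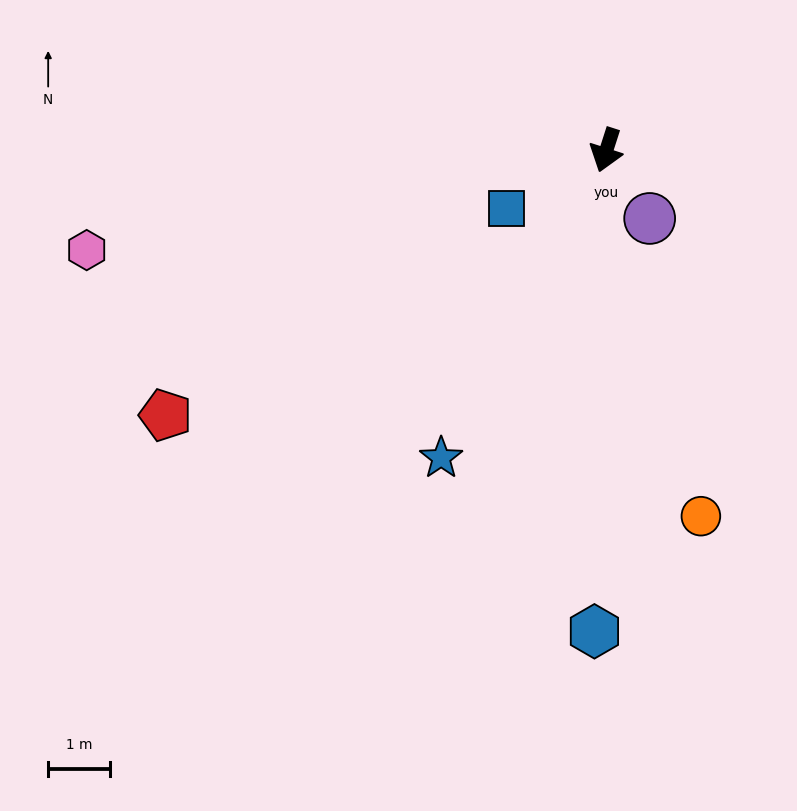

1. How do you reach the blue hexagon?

turn left 16°, forward 7.8 m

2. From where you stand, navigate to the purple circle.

turn left 50°, forward 1.3 m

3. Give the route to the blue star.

turn right 10°, forward 5.6 m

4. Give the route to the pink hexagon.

turn right 61°, forward 8.5 m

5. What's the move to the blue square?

turn right 42°, forward 1.9 m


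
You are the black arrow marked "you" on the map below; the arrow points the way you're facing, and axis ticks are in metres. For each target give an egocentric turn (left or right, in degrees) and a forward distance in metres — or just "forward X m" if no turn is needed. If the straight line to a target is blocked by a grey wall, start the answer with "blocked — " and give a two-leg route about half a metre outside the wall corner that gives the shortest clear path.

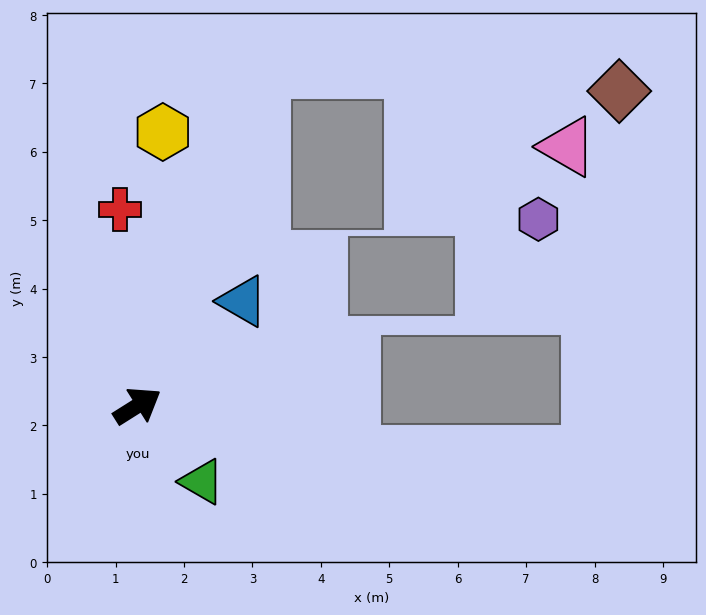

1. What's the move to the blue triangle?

turn left 13°, forward 2.2 m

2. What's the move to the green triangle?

turn right 82°, forward 1.5 m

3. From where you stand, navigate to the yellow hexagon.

turn left 52°, forward 4.0 m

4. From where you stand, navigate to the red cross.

turn left 63°, forward 2.9 m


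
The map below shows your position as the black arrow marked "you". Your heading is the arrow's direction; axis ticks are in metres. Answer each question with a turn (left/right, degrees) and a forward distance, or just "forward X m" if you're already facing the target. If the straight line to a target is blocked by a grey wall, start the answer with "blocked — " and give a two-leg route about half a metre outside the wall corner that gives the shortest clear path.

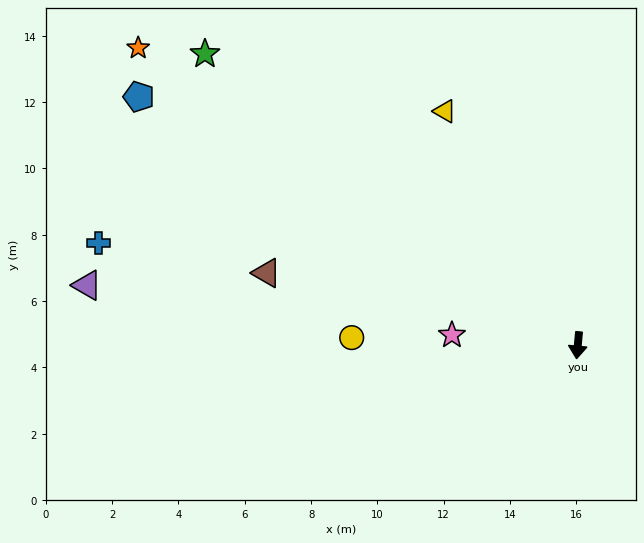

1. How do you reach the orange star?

turn right 119°, forward 16.0 m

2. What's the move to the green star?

turn right 123°, forward 14.3 m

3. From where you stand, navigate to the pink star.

turn right 89°, forward 3.8 m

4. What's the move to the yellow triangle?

turn right 145°, forward 8.1 m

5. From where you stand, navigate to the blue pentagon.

turn right 114°, forward 15.2 m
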